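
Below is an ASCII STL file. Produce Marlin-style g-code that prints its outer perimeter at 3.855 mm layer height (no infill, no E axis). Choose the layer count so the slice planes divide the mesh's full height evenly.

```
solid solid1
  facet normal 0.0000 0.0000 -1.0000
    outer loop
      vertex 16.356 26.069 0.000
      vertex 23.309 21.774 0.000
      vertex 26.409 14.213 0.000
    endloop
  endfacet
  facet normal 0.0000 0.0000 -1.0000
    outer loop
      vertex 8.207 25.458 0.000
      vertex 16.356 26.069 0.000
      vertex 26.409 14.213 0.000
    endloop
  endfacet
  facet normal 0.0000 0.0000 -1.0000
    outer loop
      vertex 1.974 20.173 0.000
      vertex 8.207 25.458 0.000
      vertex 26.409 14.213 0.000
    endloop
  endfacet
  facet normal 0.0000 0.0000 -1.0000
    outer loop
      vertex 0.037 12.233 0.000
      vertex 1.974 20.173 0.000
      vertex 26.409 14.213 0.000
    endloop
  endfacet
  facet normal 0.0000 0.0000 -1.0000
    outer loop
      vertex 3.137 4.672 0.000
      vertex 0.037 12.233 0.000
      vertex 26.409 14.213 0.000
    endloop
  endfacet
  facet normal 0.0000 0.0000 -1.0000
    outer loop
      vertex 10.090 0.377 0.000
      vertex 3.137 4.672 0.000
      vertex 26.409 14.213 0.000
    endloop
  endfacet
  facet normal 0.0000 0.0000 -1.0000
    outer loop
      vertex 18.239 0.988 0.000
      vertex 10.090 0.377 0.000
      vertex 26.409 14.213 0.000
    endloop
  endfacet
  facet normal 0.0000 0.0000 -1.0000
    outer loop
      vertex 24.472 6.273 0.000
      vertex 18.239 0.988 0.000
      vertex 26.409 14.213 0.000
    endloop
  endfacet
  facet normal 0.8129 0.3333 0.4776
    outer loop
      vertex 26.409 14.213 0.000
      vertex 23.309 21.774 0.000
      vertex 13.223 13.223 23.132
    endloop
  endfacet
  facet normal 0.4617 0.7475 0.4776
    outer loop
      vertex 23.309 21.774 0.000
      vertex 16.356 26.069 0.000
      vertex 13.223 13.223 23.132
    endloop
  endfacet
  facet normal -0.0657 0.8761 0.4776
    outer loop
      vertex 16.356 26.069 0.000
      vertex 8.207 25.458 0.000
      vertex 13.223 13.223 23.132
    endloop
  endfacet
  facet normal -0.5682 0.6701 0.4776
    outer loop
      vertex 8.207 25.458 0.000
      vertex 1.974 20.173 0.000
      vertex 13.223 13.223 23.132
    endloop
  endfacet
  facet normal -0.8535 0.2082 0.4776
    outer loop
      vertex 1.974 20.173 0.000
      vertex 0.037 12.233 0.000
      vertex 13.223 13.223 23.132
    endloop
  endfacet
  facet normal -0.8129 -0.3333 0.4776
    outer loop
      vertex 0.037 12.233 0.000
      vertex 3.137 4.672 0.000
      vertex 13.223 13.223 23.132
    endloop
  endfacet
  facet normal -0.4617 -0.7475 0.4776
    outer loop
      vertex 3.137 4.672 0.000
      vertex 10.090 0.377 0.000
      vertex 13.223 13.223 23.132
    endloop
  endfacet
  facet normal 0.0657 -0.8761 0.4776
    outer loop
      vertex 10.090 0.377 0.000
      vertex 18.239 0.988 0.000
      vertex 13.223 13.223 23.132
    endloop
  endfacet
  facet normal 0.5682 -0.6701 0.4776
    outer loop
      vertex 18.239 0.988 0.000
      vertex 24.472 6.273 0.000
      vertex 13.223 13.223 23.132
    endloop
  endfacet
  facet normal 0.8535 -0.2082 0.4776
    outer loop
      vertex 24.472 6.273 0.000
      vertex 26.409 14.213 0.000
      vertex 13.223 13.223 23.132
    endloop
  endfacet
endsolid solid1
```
; perimeter-only toolpath
G21 ; units = mm
G90 ; absolute positioning
G28 ; home
; layer 1
G0 Z3.855
G0 X24.211 Y14.048
G1 X21.628 Y20.349
G1 X15.834 Y23.928
G1 X9.043 Y23.419
G1 X3.849 Y19.015
G1 X2.235 Y12.398
G1 X4.818 Y6.097
G1 X10.612 Y2.518
G1 X17.403 Y3.027
G1 X22.597 Y7.431
G1 X24.211 Y14.048
; layer 2
G0 Z7.711
G0 X22.014 Y13.883
G1 X19.947 Y18.924
G1 X15.312 Y21.787
G1 X9.879 Y21.380
G1 X5.724 Y17.856
G1 X4.432 Y12.563
G1 X6.499 Y7.522
G1 X11.134 Y4.659
G1 X16.567 Y5.066
G1 X20.722 Y8.590
G1 X22.014 Y13.883
; layer 3
G0 Z11.566
G0 X19.816 Y13.718
G1 X18.266 Y17.498
G1 X14.790 Y19.646
G1 X10.715 Y19.340
G1 X7.599 Y16.698
G1 X6.630 Y12.728
G1 X8.180 Y8.947
G1 X11.657 Y6.800
G1 X15.731 Y7.106
G1 X18.848 Y9.748
G1 X19.816 Y13.718
; layer 4
G0 Z15.421
G0 X17.618 Y13.553
G1 X16.585 Y16.073
G1 X14.267 Y17.505
G1 X11.551 Y17.301
G1 X9.473 Y15.540
G1 X8.828 Y12.893
G1 X9.861 Y10.373
G1 X12.179 Y8.941
G1 X14.895 Y9.145
G1 X16.973 Y10.906
G1 X17.618 Y13.553
; layer 5
G0 Z19.277
G0 X15.421 Y13.388
G1 X14.904 Y14.648
G1 X13.745 Y15.364
G1 X12.387 Y15.262
G1 X11.348 Y14.381
G1 X11.025 Y13.058
G1 X11.542 Y11.798
G1 X12.701 Y11.082
G1 X14.059 Y11.184
G1 X15.098 Y12.065
G1 X15.421 Y13.388
M2 ; end

The solid is a regular 10-sided pyramid, base circumscribed radius ≈ 13.2 mm, apex at z ≈ 23.1 mm. Slicing at Δz = 3.855 mm — 6 equal slices spanning the solid's height, so layer i sits at z = i·h/6 — gives 5 non-empty perimeters. Each is a 10-segment closed polygon; G0 lifts to the layer z and rapids to the start vertex, then G1 traces the edges. The cross-section shrinks linearly with z (the slice at the apex is degenerate and omitted).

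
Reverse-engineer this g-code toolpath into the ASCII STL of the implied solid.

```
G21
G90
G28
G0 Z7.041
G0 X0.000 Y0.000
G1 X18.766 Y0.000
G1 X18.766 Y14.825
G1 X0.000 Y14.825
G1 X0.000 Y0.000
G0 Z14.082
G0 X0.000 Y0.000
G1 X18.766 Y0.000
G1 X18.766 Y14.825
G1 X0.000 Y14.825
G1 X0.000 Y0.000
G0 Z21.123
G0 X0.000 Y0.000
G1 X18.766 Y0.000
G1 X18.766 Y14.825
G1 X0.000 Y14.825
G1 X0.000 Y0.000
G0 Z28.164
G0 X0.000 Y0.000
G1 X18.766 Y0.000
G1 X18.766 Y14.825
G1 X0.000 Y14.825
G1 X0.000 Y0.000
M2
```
solid part
  facet normal 0.0000 0.0000 -1.0000
    outer loop
      vertex 18.766 14.825 0.000
      vertex 18.766 0.000 0.000
      vertex 0.000 0.000 0.000
    endloop
  endfacet
  facet normal 0.0000 0.0000 -1.0000
    outer loop
      vertex 0.000 14.825 0.000
      vertex 18.766 14.825 0.000
      vertex 0.000 0.000 0.000
    endloop
  endfacet
  facet normal 0.0000 0.0000 1.0000
    outer loop
      vertex 0.000 0.000 28.164
      vertex 18.766 0.000 28.164
      vertex 18.766 14.825 28.164
    endloop
  endfacet
  facet normal 0.0000 0.0000 1.0000
    outer loop
      vertex 0.000 0.000 28.164
      vertex 18.766 14.825 28.164
      vertex 0.000 14.825 28.164
    endloop
  endfacet
  facet normal 0.0000 -1.0000 0.0000
    outer loop
      vertex 0.000 0.000 0.000
      vertex 18.766 0.000 0.000
      vertex 18.766 0.000 28.164
    endloop
  endfacet
  facet normal 0.0000 -1.0000 0.0000
    outer loop
      vertex 0.000 0.000 0.000
      vertex 18.766 0.000 28.164
      vertex 0.000 0.000 28.164
    endloop
  endfacet
  facet normal 0.0000 1.0000 0.0000
    outer loop
      vertex 18.766 14.825 28.164
      vertex 18.766 14.825 0.000
      vertex 0.000 14.825 0.000
    endloop
  endfacet
  facet normal 0.0000 1.0000 0.0000
    outer loop
      vertex 0.000 14.825 28.164
      vertex 18.766 14.825 28.164
      vertex 0.000 14.825 0.000
    endloop
  endfacet
  facet normal -1.0000 0.0000 0.0000
    outer loop
      vertex 0.000 14.825 28.164
      vertex 0.000 14.825 0.000
      vertex 0.000 0.000 0.000
    endloop
  endfacet
  facet normal -1.0000 0.0000 0.0000
    outer loop
      vertex 0.000 0.000 28.164
      vertex 0.000 14.825 28.164
      vertex 0.000 0.000 0.000
    endloop
  endfacet
  facet normal 1.0000 0.0000 0.0000
    outer loop
      vertex 18.766 0.000 0.000
      vertex 18.766 14.825 0.000
      vertex 18.766 14.825 28.164
    endloop
  endfacet
  facet normal 1.0000 0.0000 0.0000
    outer loop
      vertex 18.766 0.000 0.000
      vertex 18.766 14.825 28.164
      vertex 18.766 0.000 28.164
    endloop
  endfacet
endsolid part

The G0 Z moves step by Δz≈7.041 mm. Every layer's G1 loop is the same polygon, so the solid is a straight extrusion of it from z=0 to z≈28.2. Closing with flat bottom and top caps and triangulating gives 12 facets — a rectangular box, roughly 18.8 × 14.8 mm footprint and 28.2 mm tall.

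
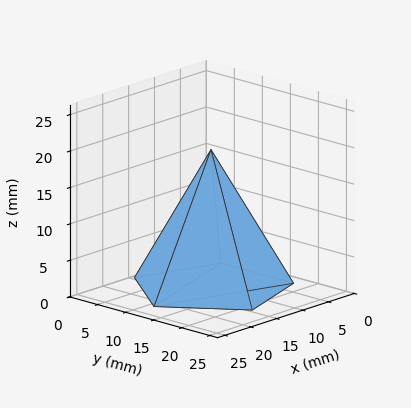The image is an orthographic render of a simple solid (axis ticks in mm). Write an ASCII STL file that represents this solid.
Reading the render: the shape is a regular 5-sided pyramid, base circumscribed radius ≈ 11 mm, apex at z ≈ 19 mm (dimensions read to the nearest mm from the axis ticks). For the STL, each face is triangulated and given an outward normal.

solid part
  facet normal 0.0000 0.0000 -1.0000
    outer loop
      vertex 2.1 17.5 0.0
      vertex 14.4 21.5 0.0
      vertex 22.0 11.0 0.0
    endloop
  endfacet
  facet normal 0.0000 0.0000 -1.0000
    outer loop
      vertex 2.1 4.5 0.0
      vertex 2.1 17.5 0.0
      vertex 22.0 11.0 0.0
    endloop
  endfacet
  facet normal 0.0000 0.0000 -1.0000
    outer loop
      vertex 14.4 0.5 0.0
      vertex 2.1 4.5 0.0
      vertex 22.0 11.0 0.0
    endloop
  endfacet
  facet normal 0.7334 0.5309 0.4246
    outer loop
      vertex 22.0 11.0 0.0
      vertex 14.4 21.5 0.0
      vertex 11.0 11.0 19.0
    endloop
  endfacet
  facet normal -0.2799 0.8606 0.4255
    outer loop
      vertex 14.4 21.5 0.0
      vertex 2.1 17.5 0.0
      vertex 11.0 11.0 19.0
    endloop
  endfacet
  facet normal -0.9056 0.0000 0.4242
    outer loop
      vertex 2.1 17.5 0.0
      vertex 2.1 4.5 0.0
      vertex 11.0 11.0 19.0
    endloop
  endfacet
  facet normal -0.2799 -0.8606 0.4255
    outer loop
      vertex 2.1 4.5 0.0
      vertex 14.4 0.5 0.0
      vertex 11.0 11.0 19.0
    endloop
  endfacet
  facet normal 0.7334 -0.5309 0.4246
    outer loop
      vertex 14.4 0.5 0.0
      vertex 22.0 11.0 0.0
      vertex 11.0 11.0 19.0
    endloop
  endfacet
endsolid part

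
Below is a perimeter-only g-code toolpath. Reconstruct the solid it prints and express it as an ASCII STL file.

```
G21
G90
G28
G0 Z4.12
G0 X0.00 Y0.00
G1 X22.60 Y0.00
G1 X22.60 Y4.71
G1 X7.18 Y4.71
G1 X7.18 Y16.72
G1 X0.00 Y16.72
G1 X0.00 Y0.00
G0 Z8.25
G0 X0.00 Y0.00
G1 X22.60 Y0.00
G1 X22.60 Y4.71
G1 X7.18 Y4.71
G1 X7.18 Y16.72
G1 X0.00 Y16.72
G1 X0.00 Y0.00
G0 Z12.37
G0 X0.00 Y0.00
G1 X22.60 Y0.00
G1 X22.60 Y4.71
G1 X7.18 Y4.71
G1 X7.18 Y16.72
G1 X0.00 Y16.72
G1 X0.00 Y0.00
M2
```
solid part
  facet normal 0.0000 0.0000 -1.0000
    outer loop
      vertex 22.60 4.71 0.00
      vertex 22.60 0.00 0.00
      vertex 0.00 0.00 0.00
    endloop
  endfacet
  facet normal 0.0000 0.0000 -1.0000
    outer loop
      vertex 7.18 4.71 0.00
      vertex 22.60 4.71 0.00
      vertex 0.00 0.00 0.00
    endloop
  endfacet
  facet normal 0.0000 0.0000 -1.0000
    outer loop
      vertex 7.18 16.72 0.00
      vertex 7.18 4.71 0.00
      vertex 0.00 0.00 0.00
    endloop
  endfacet
  facet normal 0.0000 0.0000 -1.0000
    outer loop
      vertex 0.00 16.72 0.00
      vertex 7.18 16.72 0.00
      vertex 0.00 0.00 0.00
    endloop
  endfacet
  facet normal 0.0000 0.0000 1.0000
    outer loop
      vertex 0.00 0.00 12.37
      vertex 22.60 0.00 12.37
      vertex 22.60 4.71 12.37
    endloop
  endfacet
  facet normal 0.0000 0.0000 1.0000
    outer loop
      vertex 0.00 0.00 12.37
      vertex 22.60 4.71 12.37
      vertex 7.18 4.71 12.37
    endloop
  endfacet
  facet normal 0.0000 0.0000 1.0000
    outer loop
      vertex 0.00 0.00 12.37
      vertex 7.18 4.71 12.37
      vertex 7.18 16.72 12.37
    endloop
  endfacet
  facet normal 0.0000 0.0000 1.0000
    outer loop
      vertex 0.00 0.00 12.37
      vertex 7.18 16.72 12.37
      vertex 0.00 16.72 12.37
    endloop
  endfacet
  facet normal 0.0000 -1.0000 0.0000
    outer loop
      vertex 0.00 0.00 0.00
      vertex 22.60 0.00 0.00
      vertex 22.60 0.00 12.37
    endloop
  endfacet
  facet normal 0.0000 -1.0000 0.0000
    outer loop
      vertex 0.00 0.00 0.00
      vertex 22.60 0.00 12.37
      vertex 0.00 0.00 12.37
    endloop
  endfacet
  facet normal 1.0000 0.0000 0.0000
    outer loop
      vertex 22.60 0.00 0.00
      vertex 22.60 4.71 0.00
      vertex 22.60 4.71 12.37
    endloop
  endfacet
  facet normal 1.0000 0.0000 0.0000
    outer loop
      vertex 22.60 0.00 0.00
      vertex 22.60 4.71 12.37
      vertex 22.60 0.00 12.37
    endloop
  endfacet
  facet normal 0.0000 1.0000 0.0000
    outer loop
      vertex 22.60 4.71 0.00
      vertex 7.18 4.71 0.00
      vertex 7.18 4.71 12.37
    endloop
  endfacet
  facet normal 0.0000 1.0000 0.0000
    outer loop
      vertex 22.60 4.71 0.00
      vertex 7.18 4.71 12.37
      vertex 22.60 4.71 12.37
    endloop
  endfacet
  facet normal 1.0000 0.0000 0.0000
    outer loop
      vertex 7.18 4.71 0.00
      vertex 7.18 16.72 0.00
      vertex 7.18 16.72 12.37
    endloop
  endfacet
  facet normal 1.0000 0.0000 0.0000
    outer loop
      vertex 7.18 4.71 0.00
      vertex 7.18 16.72 12.37
      vertex 7.18 4.71 12.37
    endloop
  endfacet
  facet normal 0.0000 1.0000 0.0000
    outer loop
      vertex 7.18 16.72 0.00
      vertex 0.00 16.72 0.00
      vertex 0.00 16.72 12.37
    endloop
  endfacet
  facet normal 0.0000 1.0000 0.0000
    outer loop
      vertex 7.18 16.72 0.00
      vertex 0.00 16.72 12.37
      vertex 7.18 16.72 12.37
    endloop
  endfacet
  facet normal -1.0000 0.0000 0.0000
    outer loop
      vertex 0.00 16.72 0.00
      vertex 0.00 0.00 0.00
      vertex 0.00 0.00 12.37
    endloop
  endfacet
  facet normal -1.0000 0.0000 0.0000
    outer loop
      vertex 0.00 16.72 0.00
      vertex 0.00 0.00 12.37
      vertex 0.00 16.72 12.37
    endloop
  endfacet
endsolid part

The G0 Z moves step by Δz≈4.12 mm. Every layer's G1 loop is the same polygon, so the solid is a straight extrusion of it from z=0 to z≈12.4. Closing with flat bottom and top caps and triangulating gives 20 facets — an L-shaped prism: outer 22.6 × 16.7 mm, arm thicknesses ≈ 4.71 mm (horizontal) and 7.18 mm (vertical), extruded 12.4 mm in z.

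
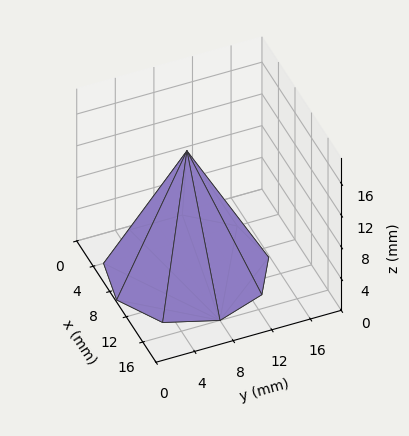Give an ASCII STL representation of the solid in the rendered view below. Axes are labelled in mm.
Reading the render: the shape is a regular 9-sided pyramid, base circumscribed radius ≈ 8 mm, apex at z ≈ 15 mm (dimensions read to the nearest mm from the axis ticks). For the STL, each face is triangulated and given an outward normal.

solid part
  facet normal 0.0000 0.0000 -1.0000
    outer loop
      vertex 9.389 15.878 0.000
      vertex 14.128 13.142 0.000
      vertex 16.000 8.000 0.000
    endloop
  endfacet
  facet normal 0.0000 0.0000 -1.0000
    outer loop
      vertex 4.000 14.928 0.000
      vertex 9.389 15.878 0.000
      vertex 16.000 8.000 0.000
    endloop
  endfacet
  facet normal 0.0000 0.0000 -1.0000
    outer loop
      vertex 0.482 10.736 0.000
      vertex 4.000 14.928 0.000
      vertex 16.000 8.000 0.000
    endloop
  endfacet
  facet normal 0.0000 0.0000 -1.0000
    outer loop
      vertex 0.482 5.264 0.000
      vertex 0.482 10.736 0.000
      vertex 16.000 8.000 0.000
    endloop
  endfacet
  facet normal 0.0000 0.0000 -1.0000
    outer loop
      vertex 4.000 1.072 0.000
      vertex 0.482 5.264 0.000
      vertex 16.000 8.000 0.000
    endloop
  endfacet
  facet normal 0.0000 0.0000 -1.0000
    outer loop
      vertex 9.389 0.122 0.000
      vertex 4.000 1.072 0.000
      vertex 16.000 8.000 0.000
    endloop
  endfacet
  facet normal 0.0000 0.0000 -1.0000
    outer loop
      vertex 14.128 2.858 0.000
      vertex 9.389 0.122 0.000
      vertex 16.000 8.000 0.000
    endloop
  endfacet
  facet normal 0.8401 0.3058 0.4480
    outer loop
      vertex 16.000 8.000 0.000
      vertex 14.128 13.142 0.000
      vertex 8.000 8.000 15.000
    endloop
  endfacet
  facet normal 0.4470 0.7742 0.4480
    outer loop
      vertex 14.128 13.142 0.000
      vertex 9.389 15.878 0.000
      vertex 8.000 8.000 15.000
    endloop
  endfacet
  facet normal -0.1552 0.8804 0.4480
    outer loop
      vertex 9.389 15.878 0.000
      vertex 4.000 14.928 0.000
      vertex 8.000 8.000 15.000
    endloop
  endfacet
  facet normal -0.6848 0.5747 0.4481
    outer loop
      vertex 4.000 14.928 0.000
      vertex 0.482 10.736 0.000
      vertex 8.000 8.000 15.000
    endloop
  endfacet
  facet normal -0.8940 0.0000 0.4481
    outer loop
      vertex 0.482 10.736 0.000
      vertex 0.482 5.264 0.000
      vertex 8.000 8.000 15.000
    endloop
  endfacet
  facet normal -0.6848 -0.5747 0.4481
    outer loop
      vertex 0.482 5.264 0.000
      vertex 4.000 1.072 0.000
      vertex 8.000 8.000 15.000
    endloop
  endfacet
  facet normal -0.1552 -0.8804 0.4480
    outer loop
      vertex 4.000 1.072 0.000
      vertex 9.389 0.122 0.000
      vertex 8.000 8.000 15.000
    endloop
  endfacet
  facet normal 0.4470 -0.7742 0.4480
    outer loop
      vertex 9.389 0.122 0.000
      vertex 14.128 2.858 0.000
      vertex 8.000 8.000 15.000
    endloop
  endfacet
  facet normal 0.8401 -0.3058 0.4480
    outer loop
      vertex 14.128 2.858 0.000
      vertex 16.000 8.000 0.000
      vertex 8.000 8.000 15.000
    endloop
  endfacet
endsolid part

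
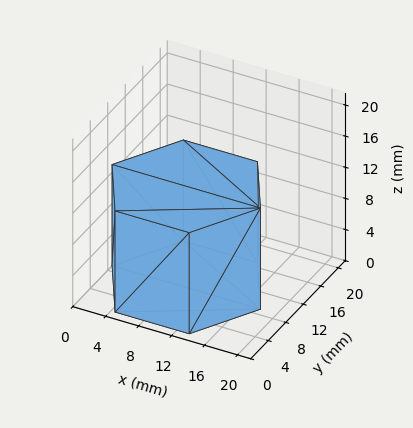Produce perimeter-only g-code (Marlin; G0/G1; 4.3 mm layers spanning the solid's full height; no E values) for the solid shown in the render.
Reading the render: the shape is a regular 6-sided prism (a cylinder approximated with 6 flat sides), circumscribed radius ≈ 9 mm, height ≈ 13 mm (dimensions read to the nearest mm from the axis ticks). For the g-code, the solid's height is divided into equal slices at the stated Δz and each level perimeter traced with G1 moves after a G0 lift.

; perimeter-only toolpath
G21 ; units = mm
G90 ; absolute positioning
G28 ; home
; layer 1
G0 Z4.3
G0 X18.0 Y9.0
G1 X13.5 Y16.8
G1 X4.5 Y16.8
G1 X0.0 Y9.0
G1 X4.5 Y1.2
G1 X13.5 Y1.2
G1 X18.0 Y9.0
; layer 2
G0 Z8.7
G0 X18.0 Y9.0
G1 X13.5 Y16.8
G1 X4.5 Y16.8
G1 X0.0 Y9.0
G1 X4.5 Y1.2
G1 X13.5 Y1.2
G1 X18.0 Y9.0
; layer 3
G0 Z13.0
G0 X18.0 Y9.0
G1 X13.5 Y16.8
G1 X4.5 Y16.8
G1 X0.0 Y9.0
G1 X4.5 Y1.2
G1 X13.5 Y1.2
G1 X18.0 Y9.0
M2 ; end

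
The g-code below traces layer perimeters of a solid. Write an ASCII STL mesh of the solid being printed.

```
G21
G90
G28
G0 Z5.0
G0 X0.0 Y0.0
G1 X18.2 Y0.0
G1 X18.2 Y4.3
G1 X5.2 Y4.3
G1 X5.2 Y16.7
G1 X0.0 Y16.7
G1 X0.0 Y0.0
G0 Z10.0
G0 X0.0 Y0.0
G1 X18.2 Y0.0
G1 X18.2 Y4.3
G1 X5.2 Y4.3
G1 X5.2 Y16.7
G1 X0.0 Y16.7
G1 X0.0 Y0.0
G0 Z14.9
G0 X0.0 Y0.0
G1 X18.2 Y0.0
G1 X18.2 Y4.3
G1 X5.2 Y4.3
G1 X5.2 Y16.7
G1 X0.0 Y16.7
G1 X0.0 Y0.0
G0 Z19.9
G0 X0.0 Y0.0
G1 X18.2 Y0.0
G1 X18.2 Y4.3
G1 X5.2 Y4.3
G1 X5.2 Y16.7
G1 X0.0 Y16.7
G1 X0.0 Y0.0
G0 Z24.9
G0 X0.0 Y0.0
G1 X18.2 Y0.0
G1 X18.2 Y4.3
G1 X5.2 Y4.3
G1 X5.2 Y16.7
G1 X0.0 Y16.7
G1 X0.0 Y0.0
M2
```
solid part
  facet normal 0.0000 0.0000 -1.0000
    outer loop
      vertex 18.2 4.3 0.0
      vertex 18.2 0.0 0.0
      vertex 0.0 0.0 0.0
    endloop
  endfacet
  facet normal 0.0000 0.0000 -1.0000
    outer loop
      vertex 5.2 4.3 0.0
      vertex 18.2 4.3 0.0
      vertex 0.0 0.0 0.0
    endloop
  endfacet
  facet normal 0.0000 0.0000 -1.0000
    outer loop
      vertex 5.2 16.7 0.0
      vertex 5.2 4.3 0.0
      vertex 0.0 0.0 0.0
    endloop
  endfacet
  facet normal 0.0000 0.0000 -1.0000
    outer loop
      vertex 0.0 16.7 0.0
      vertex 5.2 16.7 0.0
      vertex 0.0 0.0 0.0
    endloop
  endfacet
  facet normal 0.0000 0.0000 1.0000
    outer loop
      vertex 0.0 0.0 24.9
      vertex 18.2 0.0 24.9
      vertex 18.2 4.3 24.9
    endloop
  endfacet
  facet normal 0.0000 0.0000 1.0000
    outer loop
      vertex 0.0 0.0 24.9
      vertex 18.2 4.3 24.9
      vertex 5.2 4.3 24.9
    endloop
  endfacet
  facet normal 0.0000 0.0000 1.0000
    outer loop
      vertex 0.0 0.0 24.9
      vertex 5.2 4.3 24.9
      vertex 5.2 16.7 24.9
    endloop
  endfacet
  facet normal 0.0000 0.0000 1.0000
    outer loop
      vertex 0.0 0.0 24.9
      vertex 5.2 16.7 24.9
      vertex 0.0 16.7 24.9
    endloop
  endfacet
  facet normal 0.0000 -1.0000 0.0000
    outer loop
      vertex 0.0 0.0 0.0
      vertex 18.2 0.0 0.0
      vertex 18.2 0.0 24.9
    endloop
  endfacet
  facet normal 0.0000 -1.0000 0.0000
    outer loop
      vertex 0.0 0.0 0.0
      vertex 18.2 0.0 24.9
      vertex 0.0 0.0 24.9
    endloop
  endfacet
  facet normal 1.0000 0.0000 0.0000
    outer loop
      vertex 18.2 0.0 0.0
      vertex 18.2 4.3 0.0
      vertex 18.2 4.3 24.9
    endloop
  endfacet
  facet normal 1.0000 0.0000 0.0000
    outer loop
      vertex 18.2 0.0 0.0
      vertex 18.2 4.3 24.9
      vertex 18.2 0.0 24.9
    endloop
  endfacet
  facet normal 0.0000 1.0000 0.0000
    outer loop
      vertex 18.2 4.3 0.0
      vertex 5.2 4.3 0.0
      vertex 5.2 4.3 24.9
    endloop
  endfacet
  facet normal 0.0000 1.0000 0.0000
    outer loop
      vertex 18.2 4.3 0.0
      vertex 5.2 4.3 24.9
      vertex 18.2 4.3 24.9
    endloop
  endfacet
  facet normal 1.0000 0.0000 0.0000
    outer loop
      vertex 5.2 4.3 0.0
      vertex 5.2 16.7 0.0
      vertex 5.2 16.7 24.9
    endloop
  endfacet
  facet normal 1.0000 0.0000 0.0000
    outer loop
      vertex 5.2 4.3 0.0
      vertex 5.2 16.7 24.9
      vertex 5.2 4.3 24.9
    endloop
  endfacet
  facet normal 0.0000 1.0000 0.0000
    outer loop
      vertex 5.2 16.7 0.0
      vertex 0.0 16.7 0.0
      vertex 0.0 16.7 24.9
    endloop
  endfacet
  facet normal 0.0000 1.0000 0.0000
    outer loop
      vertex 5.2 16.7 0.0
      vertex 0.0 16.7 24.9
      vertex 5.2 16.7 24.9
    endloop
  endfacet
  facet normal -1.0000 0.0000 0.0000
    outer loop
      vertex 0.0 16.7 0.0
      vertex 0.0 0.0 0.0
      vertex 0.0 0.0 24.9
    endloop
  endfacet
  facet normal -1.0000 0.0000 0.0000
    outer loop
      vertex 0.0 16.7 0.0
      vertex 0.0 0.0 24.9
      vertex 0.0 16.7 24.9
    endloop
  endfacet
endsolid part

The G0 Z moves step by Δz≈5.0 mm. Every layer's G1 loop is the same polygon, so the solid is a straight extrusion of it from z=0 to z≈24.9. Closing with flat bottom and top caps and triangulating gives 20 facets — an L-shaped prism: outer 18.2 × 16.7 mm, arm thicknesses ≈ 4.3 mm (horizontal) and 5.2 mm (vertical), extruded 24.9 mm in z.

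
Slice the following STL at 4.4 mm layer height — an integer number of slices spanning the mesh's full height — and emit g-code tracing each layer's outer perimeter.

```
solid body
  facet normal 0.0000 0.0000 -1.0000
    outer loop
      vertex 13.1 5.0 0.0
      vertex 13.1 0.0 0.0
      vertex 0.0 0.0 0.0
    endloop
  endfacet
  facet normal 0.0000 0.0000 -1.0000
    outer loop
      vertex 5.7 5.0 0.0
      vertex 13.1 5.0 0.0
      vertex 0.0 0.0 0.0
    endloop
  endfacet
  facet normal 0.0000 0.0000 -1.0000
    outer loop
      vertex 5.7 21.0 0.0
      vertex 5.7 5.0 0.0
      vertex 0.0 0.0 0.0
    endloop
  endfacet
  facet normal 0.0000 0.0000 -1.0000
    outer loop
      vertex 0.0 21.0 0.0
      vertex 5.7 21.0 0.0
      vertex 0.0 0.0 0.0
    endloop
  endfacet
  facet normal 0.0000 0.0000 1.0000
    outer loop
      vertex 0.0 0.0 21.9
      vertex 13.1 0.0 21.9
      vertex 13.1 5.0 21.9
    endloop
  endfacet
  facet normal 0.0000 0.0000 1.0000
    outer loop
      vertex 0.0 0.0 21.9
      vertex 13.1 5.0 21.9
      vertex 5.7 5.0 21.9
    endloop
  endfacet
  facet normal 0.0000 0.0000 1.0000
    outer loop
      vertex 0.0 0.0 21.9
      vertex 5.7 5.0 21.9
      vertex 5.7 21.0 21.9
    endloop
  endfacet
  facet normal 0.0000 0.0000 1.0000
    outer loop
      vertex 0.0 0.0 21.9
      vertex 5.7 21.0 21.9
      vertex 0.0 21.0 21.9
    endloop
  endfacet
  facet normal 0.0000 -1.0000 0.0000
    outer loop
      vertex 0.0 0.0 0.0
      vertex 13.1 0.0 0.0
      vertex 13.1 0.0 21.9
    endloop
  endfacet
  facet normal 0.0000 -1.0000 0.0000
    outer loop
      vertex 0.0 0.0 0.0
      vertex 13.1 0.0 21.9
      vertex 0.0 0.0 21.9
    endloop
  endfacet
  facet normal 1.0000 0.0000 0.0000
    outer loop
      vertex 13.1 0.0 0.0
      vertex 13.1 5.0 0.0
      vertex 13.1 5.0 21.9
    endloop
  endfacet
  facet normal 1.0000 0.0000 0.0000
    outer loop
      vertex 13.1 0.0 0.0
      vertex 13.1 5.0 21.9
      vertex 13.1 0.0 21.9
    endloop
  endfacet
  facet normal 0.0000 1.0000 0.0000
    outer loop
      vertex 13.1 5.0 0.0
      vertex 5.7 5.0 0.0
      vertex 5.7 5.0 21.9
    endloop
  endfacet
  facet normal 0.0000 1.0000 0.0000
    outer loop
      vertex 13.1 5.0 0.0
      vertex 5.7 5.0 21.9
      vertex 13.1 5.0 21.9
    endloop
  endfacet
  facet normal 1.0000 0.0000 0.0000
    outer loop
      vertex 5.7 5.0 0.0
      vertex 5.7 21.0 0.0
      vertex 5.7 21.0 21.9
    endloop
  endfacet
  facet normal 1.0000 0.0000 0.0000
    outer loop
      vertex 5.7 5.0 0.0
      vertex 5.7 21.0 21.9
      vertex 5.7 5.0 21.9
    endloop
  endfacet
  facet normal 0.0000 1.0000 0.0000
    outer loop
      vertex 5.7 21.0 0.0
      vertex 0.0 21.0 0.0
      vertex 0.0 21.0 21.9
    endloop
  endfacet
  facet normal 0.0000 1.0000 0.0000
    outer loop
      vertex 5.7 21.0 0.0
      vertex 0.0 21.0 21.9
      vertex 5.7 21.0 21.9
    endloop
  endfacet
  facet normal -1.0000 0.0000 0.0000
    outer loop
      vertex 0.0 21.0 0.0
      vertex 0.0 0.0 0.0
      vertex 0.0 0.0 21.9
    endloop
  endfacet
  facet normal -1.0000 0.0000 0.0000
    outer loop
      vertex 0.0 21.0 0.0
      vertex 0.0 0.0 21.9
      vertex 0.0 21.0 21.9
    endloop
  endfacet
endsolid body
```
; perimeter-only toolpath
G21 ; units = mm
G90 ; absolute positioning
G28 ; home
; layer 1
G0 Z4.4
G0 X0.0 Y0.0
G1 X13.1 Y0.0
G1 X13.1 Y5.0
G1 X5.7 Y5.0
G1 X5.7 Y21.0
G1 X0.0 Y21.0
G1 X0.0 Y0.0
; layer 2
G0 Z8.8
G0 X0.0 Y0.0
G1 X13.1 Y0.0
G1 X13.1 Y5.0
G1 X5.7 Y5.0
G1 X5.7 Y21.0
G1 X0.0 Y21.0
G1 X0.0 Y0.0
; layer 3
G0 Z13.1
G0 X0.0 Y0.0
G1 X13.1 Y0.0
G1 X13.1 Y5.0
G1 X5.7 Y5.0
G1 X5.7 Y21.0
G1 X0.0 Y21.0
G1 X0.0 Y0.0
; layer 4
G0 Z17.5
G0 X0.0 Y0.0
G1 X13.1 Y0.0
G1 X13.1 Y5.0
G1 X5.7 Y5.0
G1 X5.7 Y21.0
G1 X0.0 Y21.0
G1 X0.0 Y0.0
; layer 5
G0 Z21.9
G0 X0.0 Y0.0
G1 X13.1 Y0.0
G1 X13.1 Y5.0
G1 X5.7 Y5.0
G1 X5.7 Y21.0
G1 X0.0 Y21.0
G1 X0.0 Y0.0
M2 ; end

The solid is an L-shaped prism: outer 13.1 × 21 mm, arm thicknesses ≈ 5 mm (horizontal) and 5.7 mm (vertical), extruded 21.9 mm in z. Slicing at Δz = 4.4 mm — 5 equal slices spanning the solid's height, so layer i sits at z = i·h/5 — gives 5 non-empty perimeters. Each is a 6-segment closed polygon; G0 lifts to the layer z and rapids to the start vertex, then G1 traces the edges.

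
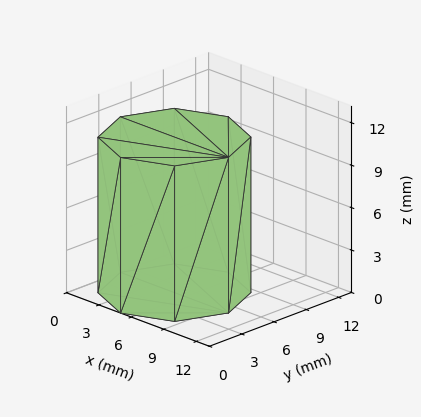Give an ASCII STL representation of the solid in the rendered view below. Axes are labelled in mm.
Reading the render: the shape is a regular 8-sided prism (a cylinder approximated with 8 flat sides), circumscribed radius ≈ 5 mm, height ≈ 11 mm (dimensions read to the nearest mm from the axis ticks). For the STL, each face is triangulated and given an outward normal.

solid part
  facet normal 0.0000 0.0000 -1.0000
    outer loop
      vertex 5.00 10.00 0.00
      vertex 8.54 8.54 0.00
      vertex 10.00 5.00 0.00
    endloop
  endfacet
  facet normal 0.0000 0.0000 -1.0000
    outer loop
      vertex 1.46 8.54 0.00
      vertex 5.00 10.00 0.00
      vertex 10.00 5.00 0.00
    endloop
  endfacet
  facet normal 0.0000 0.0000 -1.0000
    outer loop
      vertex 0.00 5.00 0.00
      vertex 1.46 8.54 0.00
      vertex 10.00 5.00 0.00
    endloop
  endfacet
  facet normal 0.0000 0.0000 -1.0000
    outer loop
      vertex 1.46 1.46 0.00
      vertex 0.00 5.00 0.00
      vertex 10.00 5.00 0.00
    endloop
  endfacet
  facet normal 0.0000 0.0000 -1.0000
    outer loop
      vertex 5.00 0.00 0.00
      vertex 1.46 1.46 0.00
      vertex 10.00 5.00 0.00
    endloop
  endfacet
  facet normal 0.0000 0.0000 -1.0000
    outer loop
      vertex 8.54 1.46 0.00
      vertex 5.00 0.00 0.00
      vertex 10.00 5.00 0.00
    endloop
  endfacet
  facet normal 0.0000 0.0000 1.0000
    outer loop
      vertex 10.00 5.00 11.00
      vertex 8.54 8.54 11.00
      vertex 5.00 10.00 11.00
    endloop
  endfacet
  facet normal 0.0000 0.0000 1.0000
    outer loop
      vertex 10.00 5.00 11.00
      vertex 5.00 10.00 11.00
      vertex 1.46 8.54 11.00
    endloop
  endfacet
  facet normal 0.0000 0.0000 1.0000
    outer loop
      vertex 10.00 5.00 11.00
      vertex 1.46 8.54 11.00
      vertex 0.00 5.00 11.00
    endloop
  endfacet
  facet normal 0.0000 0.0000 1.0000
    outer loop
      vertex 10.00 5.00 11.00
      vertex 0.00 5.00 11.00
      vertex 1.46 1.46 11.00
    endloop
  endfacet
  facet normal 0.0000 0.0000 1.0000
    outer loop
      vertex 10.00 5.00 11.00
      vertex 1.46 1.46 11.00
      vertex 5.00 0.00 11.00
    endloop
  endfacet
  facet normal 0.0000 0.0000 1.0000
    outer loop
      vertex 10.00 5.00 11.00
      vertex 5.00 0.00 11.00
      vertex 8.54 1.46 11.00
    endloop
  endfacet
  facet normal 0.9245 0.3813 0.0000
    outer loop
      vertex 10.00 5.00 0.00
      vertex 8.54 8.54 0.00
      vertex 8.54 8.54 11.00
    endloop
  endfacet
  facet normal 0.9245 0.3813 0.0000
    outer loop
      vertex 10.00 5.00 0.00
      vertex 8.54 8.54 11.00
      vertex 10.00 5.00 11.00
    endloop
  endfacet
  facet normal 0.3813 0.9245 0.0000
    outer loop
      vertex 8.54 8.54 0.00
      vertex 5.00 10.00 0.00
      vertex 5.00 10.00 11.00
    endloop
  endfacet
  facet normal 0.3813 0.9245 0.0000
    outer loop
      vertex 8.54 8.54 0.00
      vertex 5.00 10.00 11.00
      vertex 8.54 8.54 11.00
    endloop
  endfacet
  facet normal -0.3813 0.9245 0.0000
    outer loop
      vertex 5.00 10.00 0.00
      vertex 1.46 8.54 0.00
      vertex 1.46 8.54 11.00
    endloop
  endfacet
  facet normal -0.3813 0.9245 0.0000
    outer loop
      vertex 5.00 10.00 0.00
      vertex 1.46 8.54 11.00
      vertex 5.00 10.00 11.00
    endloop
  endfacet
  facet normal -0.9245 0.3813 0.0000
    outer loop
      vertex 1.46 8.54 0.00
      vertex 0.00 5.00 0.00
      vertex 0.00 5.00 11.00
    endloop
  endfacet
  facet normal -0.9245 0.3813 0.0000
    outer loop
      vertex 1.46 8.54 0.00
      vertex 0.00 5.00 11.00
      vertex 1.46 8.54 11.00
    endloop
  endfacet
  facet normal -0.9245 -0.3813 0.0000
    outer loop
      vertex 0.00 5.00 0.00
      vertex 1.46 1.46 0.00
      vertex 1.46 1.46 11.00
    endloop
  endfacet
  facet normal -0.9245 -0.3813 0.0000
    outer loop
      vertex 0.00 5.00 0.00
      vertex 1.46 1.46 11.00
      vertex 0.00 5.00 11.00
    endloop
  endfacet
  facet normal -0.3813 -0.9245 0.0000
    outer loop
      vertex 1.46 1.46 0.00
      vertex 5.00 0.00 0.00
      vertex 5.00 0.00 11.00
    endloop
  endfacet
  facet normal -0.3813 -0.9245 0.0000
    outer loop
      vertex 1.46 1.46 0.00
      vertex 5.00 0.00 11.00
      vertex 1.46 1.46 11.00
    endloop
  endfacet
  facet normal 0.3813 -0.9245 0.0000
    outer loop
      vertex 5.00 0.00 0.00
      vertex 8.54 1.46 0.00
      vertex 8.54 1.46 11.00
    endloop
  endfacet
  facet normal 0.3813 -0.9245 0.0000
    outer loop
      vertex 5.00 0.00 0.00
      vertex 8.54 1.46 11.00
      vertex 5.00 0.00 11.00
    endloop
  endfacet
  facet normal 0.9245 -0.3813 0.0000
    outer loop
      vertex 8.54 1.46 0.00
      vertex 10.00 5.00 0.00
      vertex 10.00 5.00 11.00
    endloop
  endfacet
  facet normal 0.9245 -0.3813 0.0000
    outer loop
      vertex 8.54 1.46 0.00
      vertex 10.00 5.00 11.00
      vertex 8.54 1.46 11.00
    endloop
  endfacet
endsolid part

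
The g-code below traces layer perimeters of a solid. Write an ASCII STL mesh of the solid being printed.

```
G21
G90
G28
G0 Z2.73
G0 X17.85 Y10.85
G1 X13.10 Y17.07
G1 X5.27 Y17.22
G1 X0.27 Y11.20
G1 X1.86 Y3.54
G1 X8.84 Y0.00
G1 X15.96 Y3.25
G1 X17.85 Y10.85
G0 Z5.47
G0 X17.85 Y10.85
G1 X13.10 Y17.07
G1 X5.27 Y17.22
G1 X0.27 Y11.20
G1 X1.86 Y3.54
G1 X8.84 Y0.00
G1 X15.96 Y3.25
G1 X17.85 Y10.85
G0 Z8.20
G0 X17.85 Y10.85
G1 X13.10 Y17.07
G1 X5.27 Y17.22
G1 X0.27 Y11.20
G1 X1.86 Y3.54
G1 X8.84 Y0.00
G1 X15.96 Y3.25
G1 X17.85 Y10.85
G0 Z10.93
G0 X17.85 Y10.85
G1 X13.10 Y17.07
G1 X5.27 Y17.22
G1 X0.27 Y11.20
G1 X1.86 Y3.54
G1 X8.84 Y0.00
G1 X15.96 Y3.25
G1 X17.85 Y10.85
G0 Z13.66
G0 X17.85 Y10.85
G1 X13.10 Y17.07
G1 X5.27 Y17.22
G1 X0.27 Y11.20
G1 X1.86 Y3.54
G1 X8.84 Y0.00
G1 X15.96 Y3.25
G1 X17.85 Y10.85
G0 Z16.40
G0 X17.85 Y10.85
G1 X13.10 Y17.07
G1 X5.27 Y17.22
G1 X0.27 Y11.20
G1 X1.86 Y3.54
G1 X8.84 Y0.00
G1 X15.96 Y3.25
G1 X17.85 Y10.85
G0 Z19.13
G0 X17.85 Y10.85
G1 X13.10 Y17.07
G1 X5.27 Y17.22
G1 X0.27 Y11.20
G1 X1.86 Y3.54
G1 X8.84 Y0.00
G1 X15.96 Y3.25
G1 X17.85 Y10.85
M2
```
solid part
  facet normal 0.0000 0.0000 -1.0000
    outer loop
      vertex 5.27 17.22 0.00
      vertex 13.10 17.07 0.00
      vertex 17.85 10.85 0.00
    endloop
  endfacet
  facet normal 0.0000 0.0000 -1.0000
    outer loop
      vertex 0.27 11.20 0.00
      vertex 5.27 17.22 0.00
      vertex 17.85 10.85 0.00
    endloop
  endfacet
  facet normal 0.0000 0.0000 -1.0000
    outer loop
      vertex 1.86 3.54 0.00
      vertex 0.27 11.20 0.00
      vertex 17.85 10.85 0.00
    endloop
  endfacet
  facet normal 0.0000 0.0000 -1.0000
    outer loop
      vertex 8.84 0.00 0.00
      vertex 1.86 3.54 0.00
      vertex 17.85 10.85 0.00
    endloop
  endfacet
  facet normal 0.0000 0.0000 -1.0000
    outer loop
      vertex 15.96 3.25 0.00
      vertex 8.84 0.00 0.00
      vertex 17.85 10.85 0.00
    endloop
  endfacet
  facet normal 0.0000 0.0000 1.0000
    outer loop
      vertex 17.85 10.85 19.13
      vertex 13.10 17.07 19.13
      vertex 5.27 17.22 19.13
    endloop
  endfacet
  facet normal 0.0000 0.0000 1.0000
    outer loop
      vertex 17.85 10.85 19.13
      vertex 5.27 17.22 19.13
      vertex 0.27 11.20 19.13
    endloop
  endfacet
  facet normal 0.0000 0.0000 1.0000
    outer loop
      vertex 17.85 10.85 19.13
      vertex 0.27 11.20 19.13
      vertex 1.86 3.54 19.13
    endloop
  endfacet
  facet normal 0.0000 0.0000 1.0000
    outer loop
      vertex 17.85 10.85 19.13
      vertex 1.86 3.54 19.13
      vertex 8.84 0.00 19.13
    endloop
  endfacet
  facet normal 0.0000 0.0000 1.0000
    outer loop
      vertex 17.85 10.85 19.13
      vertex 8.84 0.00 19.13
      vertex 15.96 3.25 19.13
    endloop
  endfacet
  facet normal 0.7948 0.6069 0.0000
    outer loop
      vertex 17.85 10.85 0.00
      vertex 13.10 17.07 0.00
      vertex 13.10 17.07 19.13
    endloop
  endfacet
  facet normal 0.7948 0.6069 0.0000
    outer loop
      vertex 17.85 10.85 0.00
      vertex 13.10 17.07 19.13
      vertex 17.85 10.85 19.13
    endloop
  endfacet
  facet normal 0.0192 0.9998 0.0000
    outer loop
      vertex 13.10 17.07 0.00
      vertex 5.27 17.22 0.00
      vertex 5.27 17.22 19.13
    endloop
  endfacet
  facet normal 0.0192 0.9998 0.0000
    outer loop
      vertex 13.10 17.07 0.00
      vertex 5.27 17.22 19.13
      vertex 13.10 17.07 19.13
    endloop
  endfacet
  facet normal -0.7693 0.6389 0.0000
    outer loop
      vertex 5.27 17.22 0.00
      vertex 0.27 11.20 0.00
      vertex 0.27 11.20 19.13
    endloop
  endfacet
  facet normal -0.7693 0.6389 0.0000
    outer loop
      vertex 5.27 17.22 0.00
      vertex 0.27 11.20 19.13
      vertex 5.27 17.22 19.13
    endloop
  endfacet
  facet normal -0.9791 -0.2032 0.0000
    outer loop
      vertex 0.27 11.20 0.00
      vertex 1.86 3.54 0.00
      vertex 1.86 3.54 19.13
    endloop
  endfacet
  facet normal -0.9791 -0.2032 0.0000
    outer loop
      vertex 0.27 11.20 0.00
      vertex 1.86 3.54 19.13
      vertex 0.27 11.20 19.13
    endloop
  endfacet
  facet normal -0.4523 -0.8919 0.0000
    outer loop
      vertex 1.86 3.54 0.00
      vertex 8.84 0.00 0.00
      vertex 8.84 0.00 19.13
    endloop
  endfacet
  facet normal -0.4523 -0.8919 0.0000
    outer loop
      vertex 1.86 3.54 0.00
      vertex 8.84 0.00 19.13
      vertex 1.86 3.54 19.13
    endloop
  endfacet
  facet normal 0.4152 -0.9097 0.0000
    outer loop
      vertex 8.84 0.00 0.00
      vertex 15.96 3.25 0.00
      vertex 15.96 3.25 19.13
    endloop
  endfacet
  facet normal 0.4152 -0.9097 0.0000
    outer loop
      vertex 8.84 0.00 0.00
      vertex 15.96 3.25 19.13
      vertex 8.84 0.00 19.13
    endloop
  endfacet
  facet normal 0.9704 -0.2413 0.0000
    outer loop
      vertex 15.96 3.25 0.00
      vertex 17.85 10.85 0.00
      vertex 17.85 10.85 19.13
    endloop
  endfacet
  facet normal 0.9704 -0.2413 0.0000
    outer loop
      vertex 15.96 3.25 0.00
      vertex 17.85 10.85 19.13
      vertex 15.96 3.25 19.13
    endloop
  endfacet
endsolid part

The G0 Z moves step by Δz≈2.73 mm. Every layer's G1 loop is the same polygon, so the solid is a straight extrusion of it from z=0 to z≈19.1. Closing with flat bottom and top caps and triangulating gives 24 facets — a regular 7-sided prism (a cylinder approximated with 7 flat sides), circumscribed radius ≈ 9.02 mm, height ≈ 19.1 mm.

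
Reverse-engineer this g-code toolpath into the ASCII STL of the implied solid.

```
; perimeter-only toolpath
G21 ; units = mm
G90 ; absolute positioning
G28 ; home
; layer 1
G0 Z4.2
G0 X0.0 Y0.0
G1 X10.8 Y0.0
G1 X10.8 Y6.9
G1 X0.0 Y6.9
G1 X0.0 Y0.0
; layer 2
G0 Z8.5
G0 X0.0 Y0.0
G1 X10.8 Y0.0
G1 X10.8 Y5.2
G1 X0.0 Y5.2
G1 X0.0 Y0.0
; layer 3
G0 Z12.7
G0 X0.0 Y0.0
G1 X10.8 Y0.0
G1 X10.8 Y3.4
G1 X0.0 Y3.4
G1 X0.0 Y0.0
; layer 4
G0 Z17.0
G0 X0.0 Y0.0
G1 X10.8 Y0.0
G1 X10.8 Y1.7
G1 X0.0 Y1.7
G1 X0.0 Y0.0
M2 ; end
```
solid part
  facet normal 0.0000 0.0000 -1.0000
    outer loop
      vertex 10.8 8.6 0.0
      vertex 10.8 0.0 0.0
      vertex 0.0 0.0 0.0
    endloop
  endfacet
  facet normal 0.0000 0.0000 -1.0000
    outer loop
      vertex 0.0 8.6 0.0
      vertex 10.8 8.6 0.0
      vertex 0.0 0.0 0.0
    endloop
  endfacet
  facet normal 0.0000 -1.0000 0.0000
    outer loop
      vertex 0.0 0.0 0.0
      vertex 10.8 0.0 0.0
      vertex 10.8 0.0 21.2
    endloop
  endfacet
  facet normal 0.0000 -1.0000 0.0000
    outer loop
      vertex 0.0 0.0 0.0
      vertex 10.8 0.0 21.2
      vertex 0.0 0.0 21.2
    endloop
  endfacet
  facet normal 0.0000 0.9267 0.3759
    outer loop
      vertex 0.0 0.0 21.2
      vertex 10.8 0.0 21.2
      vertex 10.8 8.6 0.0
    endloop
  endfacet
  facet normal 0.0000 0.9267 0.3759
    outer loop
      vertex 0.0 0.0 21.2
      vertex 10.8 8.6 0.0
      vertex 0.0 8.6 0.0
    endloop
  endfacet
  facet normal -1.0000 0.0000 0.0000
    outer loop
      vertex 0.0 0.0 21.2
      vertex 0.0 8.6 0.0
      vertex 0.0 0.0 0.0
    endloop
  endfacet
  facet normal 1.0000 0.0000 0.0000
    outer loop
      vertex 10.8 0.0 0.0
      vertex 10.8 8.6 0.0
      vertex 10.8 0.0 21.2
    endloop
  endfacet
endsolid part

The G0 Z moves step by Δz≈4.2 mm. The G1 loops shrink linearly with z, so the solid tapers from its base footprint up to z≈21.2. Closing with a flat bottom cap and the tapered top and triangulating gives 8 facets — a wedge (ramp): 10.8 × 8.6 mm base, rising to 21.2 mm along the y=0 edge and sloping linearly to z=0 at y=8.6.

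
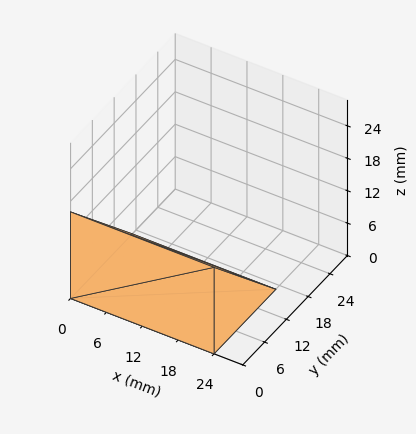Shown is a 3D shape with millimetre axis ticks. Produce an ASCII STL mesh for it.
Reading the render: the shape is a wedge (ramp): 24 × 17 mm base, rising to 16 mm along the y=0 edge and sloping linearly to z=0 at y=17 (dimensions read to the nearest mm from the axis ticks). For the STL, each face is triangulated and given an outward normal.

solid part
  facet normal 0.0000 0.0000 -1.0000
    outer loop
      vertex 24.0 17.0 0.0
      vertex 24.0 0.0 0.0
      vertex 0.0 0.0 0.0
    endloop
  endfacet
  facet normal 0.0000 0.0000 -1.0000
    outer loop
      vertex 0.0 17.0 0.0
      vertex 24.0 17.0 0.0
      vertex 0.0 0.0 0.0
    endloop
  endfacet
  facet normal 0.0000 -1.0000 0.0000
    outer loop
      vertex 0.0 0.0 0.0
      vertex 24.0 0.0 0.0
      vertex 24.0 0.0 16.0
    endloop
  endfacet
  facet normal 0.0000 -1.0000 0.0000
    outer loop
      vertex 0.0 0.0 0.0
      vertex 24.0 0.0 16.0
      vertex 0.0 0.0 16.0
    endloop
  endfacet
  facet normal 0.0000 0.6854 0.7282
    outer loop
      vertex 0.0 0.0 16.0
      vertex 24.0 0.0 16.0
      vertex 24.0 17.0 0.0
    endloop
  endfacet
  facet normal 0.0000 0.6854 0.7282
    outer loop
      vertex 0.0 0.0 16.0
      vertex 24.0 17.0 0.0
      vertex 0.0 17.0 0.0
    endloop
  endfacet
  facet normal -1.0000 0.0000 0.0000
    outer loop
      vertex 0.0 0.0 16.0
      vertex 0.0 17.0 0.0
      vertex 0.0 0.0 0.0
    endloop
  endfacet
  facet normal 1.0000 0.0000 0.0000
    outer loop
      vertex 24.0 0.0 0.0
      vertex 24.0 17.0 0.0
      vertex 24.0 0.0 16.0
    endloop
  endfacet
endsolid part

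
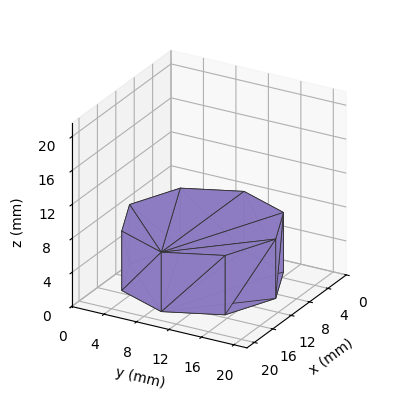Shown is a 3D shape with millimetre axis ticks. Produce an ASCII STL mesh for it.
Reading the render: the shape is a regular 8-sided prism (a cylinder approximated with 8 flat sides), circumscribed radius ≈ 9 mm, height ≈ 7 mm (dimensions read to the nearest mm from the axis ticks). For the STL, each face is triangulated and given an outward normal.

solid part
  facet normal 0.0000 0.0000 -1.0000
    outer loop
      vertex 9.00 18.00 0.00
      vertex 15.36 15.36 0.00
      vertex 18.00 9.00 0.00
    endloop
  endfacet
  facet normal 0.0000 0.0000 -1.0000
    outer loop
      vertex 2.64 15.36 0.00
      vertex 9.00 18.00 0.00
      vertex 18.00 9.00 0.00
    endloop
  endfacet
  facet normal 0.0000 0.0000 -1.0000
    outer loop
      vertex 0.00 9.00 0.00
      vertex 2.64 15.36 0.00
      vertex 18.00 9.00 0.00
    endloop
  endfacet
  facet normal 0.0000 0.0000 -1.0000
    outer loop
      vertex 2.64 2.64 0.00
      vertex 0.00 9.00 0.00
      vertex 18.00 9.00 0.00
    endloop
  endfacet
  facet normal 0.0000 0.0000 -1.0000
    outer loop
      vertex 9.00 0.00 0.00
      vertex 2.64 2.64 0.00
      vertex 18.00 9.00 0.00
    endloop
  endfacet
  facet normal 0.0000 0.0000 -1.0000
    outer loop
      vertex 15.36 2.64 0.00
      vertex 9.00 0.00 0.00
      vertex 18.00 9.00 0.00
    endloop
  endfacet
  facet normal 0.0000 0.0000 1.0000
    outer loop
      vertex 18.00 9.00 7.00
      vertex 15.36 15.36 7.00
      vertex 9.00 18.00 7.00
    endloop
  endfacet
  facet normal 0.0000 0.0000 1.0000
    outer loop
      vertex 18.00 9.00 7.00
      vertex 9.00 18.00 7.00
      vertex 2.64 15.36 7.00
    endloop
  endfacet
  facet normal 0.0000 0.0000 1.0000
    outer loop
      vertex 18.00 9.00 7.00
      vertex 2.64 15.36 7.00
      vertex 0.00 9.00 7.00
    endloop
  endfacet
  facet normal 0.0000 0.0000 1.0000
    outer loop
      vertex 18.00 9.00 7.00
      vertex 0.00 9.00 7.00
      vertex 2.64 2.64 7.00
    endloop
  endfacet
  facet normal 0.0000 0.0000 1.0000
    outer loop
      vertex 18.00 9.00 7.00
      vertex 2.64 2.64 7.00
      vertex 9.00 0.00 7.00
    endloop
  endfacet
  facet normal 0.0000 0.0000 1.0000
    outer loop
      vertex 18.00 9.00 7.00
      vertex 9.00 0.00 7.00
      vertex 15.36 2.64 7.00
    endloop
  endfacet
  facet normal 0.9236 0.3834 0.0000
    outer loop
      vertex 18.00 9.00 0.00
      vertex 15.36 15.36 0.00
      vertex 15.36 15.36 7.00
    endloop
  endfacet
  facet normal 0.9236 0.3834 0.0000
    outer loop
      vertex 18.00 9.00 0.00
      vertex 15.36 15.36 7.00
      vertex 18.00 9.00 7.00
    endloop
  endfacet
  facet normal 0.3834 0.9236 0.0000
    outer loop
      vertex 15.36 15.36 0.00
      vertex 9.00 18.00 0.00
      vertex 9.00 18.00 7.00
    endloop
  endfacet
  facet normal 0.3834 0.9236 0.0000
    outer loop
      vertex 15.36 15.36 0.00
      vertex 9.00 18.00 7.00
      vertex 15.36 15.36 7.00
    endloop
  endfacet
  facet normal -0.3834 0.9236 0.0000
    outer loop
      vertex 9.00 18.00 0.00
      vertex 2.64 15.36 0.00
      vertex 2.64 15.36 7.00
    endloop
  endfacet
  facet normal -0.3834 0.9236 0.0000
    outer loop
      vertex 9.00 18.00 0.00
      vertex 2.64 15.36 7.00
      vertex 9.00 18.00 7.00
    endloop
  endfacet
  facet normal -0.9236 0.3834 0.0000
    outer loop
      vertex 2.64 15.36 0.00
      vertex 0.00 9.00 0.00
      vertex 0.00 9.00 7.00
    endloop
  endfacet
  facet normal -0.9236 0.3834 0.0000
    outer loop
      vertex 2.64 15.36 0.00
      vertex 0.00 9.00 7.00
      vertex 2.64 15.36 7.00
    endloop
  endfacet
  facet normal -0.9236 -0.3834 0.0000
    outer loop
      vertex 0.00 9.00 0.00
      vertex 2.64 2.64 0.00
      vertex 2.64 2.64 7.00
    endloop
  endfacet
  facet normal -0.9236 -0.3834 0.0000
    outer loop
      vertex 0.00 9.00 0.00
      vertex 2.64 2.64 7.00
      vertex 0.00 9.00 7.00
    endloop
  endfacet
  facet normal -0.3834 -0.9236 0.0000
    outer loop
      vertex 2.64 2.64 0.00
      vertex 9.00 0.00 0.00
      vertex 9.00 0.00 7.00
    endloop
  endfacet
  facet normal -0.3834 -0.9236 0.0000
    outer loop
      vertex 2.64 2.64 0.00
      vertex 9.00 0.00 7.00
      vertex 2.64 2.64 7.00
    endloop
  endfacet
  facet normal 0.3834 -0.9236 0.0000
    outer loop
      vertex 9.00 0.00 0.00
      vertex 15.36 2.64 0.00
      vertex 15.36 2.64 7.00
    endloop
  endfacet
  facet normal 0.3834 -0.9236 0.0000
    outer loop
      vertex 9.00 0.00 0.00
      vertex 15.36 2.64 7.00
      vertex 9.00 0.00 7.00
    endloop
  endfacet
  facet normal 0.9236 -0.3834 0.0000
    outer loop
      vertex 15.36 2.64 0.00
      vertex 18.00 9.00 0.00
      vertex 18.00 9.00 7.00
    endloop
  endfacet
  facet normal 0.9236 -0.3834 0.0000
    outer loop
      vertex 15.36 2.64 0.00
      vertex 18.00 9.00 7.00
      vertex 15.36 2.64 7.00
    endloop
  endfacet
endsolid part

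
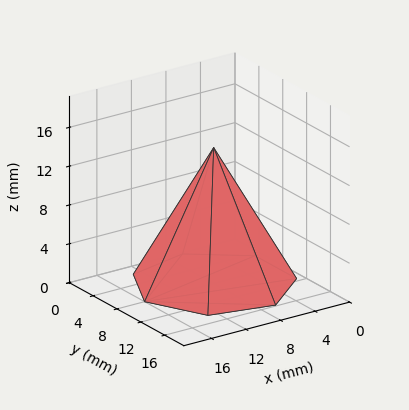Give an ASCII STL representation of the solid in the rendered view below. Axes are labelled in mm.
Reading the render: the shape is a regular 7-sided pyramid, base circumscribed radius ≈ 8 mm, apex at z ≈ 14 mm (dimensions read to the nearest mm from the axis ticks). For the STL, each face is triangulated and given an outward normal.

solid part
  facet normal 0.0000 0.0000 -1.0000
    outer loop
      vertex 6.220 15.799 0.000
      vertex 12.988 14.255 0.000
      vertex 16.000 8.000 0.000
    endloop
  endfacet
  facet normal 0.0000 0.0000 -1.0000
    outer loop
      vertex 0.792 11.471 0.000
      vertex 6.220 15.799 0.000
      vertex 16.000 8.000 0.000
    endloop
  endfacet
  facet normal 0.0000 0.0000 -1.0000
    outer loop
      vertex 0.792 4.529 0.000
      vertex 0.792 11.471 0.000
      vertex 16.000 8.000 0.000
    endloop
  endfacet
  facet normal 0.0000 0.0000 -1.0000
    outer loop
      vertex 6.220 0.201 0.000
      vertex 0.792 4.529 0.000
      vertex 16.000 8.000 0.000
    endloop
  endfacet
  facet normal 0.0000 0.0000 -1.0000
    outer loop
      vertex 12.988 1.745 0.000
      vertex 6.220 0.201 0.000
      vertex 16.000 8.000 0.000
    endloop
  endfacet
  facet normal 0.8011 0.3857 0.4577
    outer loop
      vertex 16.000 8.000 0.000
      vertex 12.988 14.255 0.000
      vertex 8.000 8.000 14.000
    endloop
  endfacet
  facet normal 0.1977 0.8668 0.4577
    outer loop
      vertex 12.988 14.255 0.000
      vertex 6.220 15.799 0.000
      vertex 8.000 8.000 14.000
    endloop
  endfacet
  facet normal -0.5543 0.6952 0.4577
    outer loop
      vertex 6.220 15.799 0.000
      vertex 0.792 11.471 0.000
      vertex 8.000 8.000 14.000
    endloop
  endfacet
  facet normal -0.8891 0.0000 0.4577
    outer loop
      vertex 0.792 11.471 0.000
      vertex 0.792 4.529 0.000
      vertex 8.000 8.000 14.000
    endloop
  endfacet
  facet normal -0.5543 -0.6952 0.4577
    outer loop
      vertex 0.792 4.529 0.000
      vertex 6.220 0.201 0.000
      vertex 8.000 8.000 14.000
    endloop
  endfacet
  facet normal 0.1977 -0.8668 0.4577
    outer loop
      vertex 6.220 0.201 0.000
      vertex 12.988 1.745 0.000
      vertex 8.000 8.000 14.000
    endloop
  endfacet
  facet normal 0.8011 -0.3857 0.4577
    outer loop
      vertex 12.988 1.745 0.000
      vertex 16.000 8.000 0.000
      vertex 8.000 8.000 14.000
    endloop
  endfacet
endsolid part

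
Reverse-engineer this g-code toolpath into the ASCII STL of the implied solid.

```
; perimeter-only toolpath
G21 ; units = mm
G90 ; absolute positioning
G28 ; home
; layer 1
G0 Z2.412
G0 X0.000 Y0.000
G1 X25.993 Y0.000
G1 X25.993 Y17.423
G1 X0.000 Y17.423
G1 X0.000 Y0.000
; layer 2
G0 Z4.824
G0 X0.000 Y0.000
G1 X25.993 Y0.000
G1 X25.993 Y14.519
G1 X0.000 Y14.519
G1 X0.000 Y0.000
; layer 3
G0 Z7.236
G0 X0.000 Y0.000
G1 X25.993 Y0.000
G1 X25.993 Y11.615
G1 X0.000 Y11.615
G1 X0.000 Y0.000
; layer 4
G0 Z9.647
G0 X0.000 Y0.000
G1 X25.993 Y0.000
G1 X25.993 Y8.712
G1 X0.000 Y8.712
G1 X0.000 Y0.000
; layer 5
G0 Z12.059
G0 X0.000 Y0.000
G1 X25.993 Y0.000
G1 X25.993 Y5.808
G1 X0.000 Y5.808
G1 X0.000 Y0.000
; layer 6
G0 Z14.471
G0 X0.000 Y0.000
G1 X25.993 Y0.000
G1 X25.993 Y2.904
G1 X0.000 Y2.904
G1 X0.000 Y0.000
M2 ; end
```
solid part
  facet normal 0.0000 0.0000 -1.0000
    outer loop
      vertex 25.993 20.327 0.000
      vertex 25.993 0.000 0.000
      vertex 0.000 0.000 0.000
    endloop
  endfacet
  facet normal 0.0000 0.0000 -1.0000
    outer loop
      vertex 0.000 20.327 0.000
      vertex 25.993 20.327 0.000
      vertex 0.000 0.000 0.000
    endloop
  endfacet
  facet normal 0.0000 -1.0000 0.0000
    outer loop
      vertex 0.000 0.000 0.000
      vertex 25.993 0.000 0.000
      vertex 25.993 0.000 16.883
    endloop
  endfacet
  facet normal 0.0000 -1.0000 0.0000
    outer loop
      vertex 0.000 0.000 0.000
      vertex 25.993 0.000 16.883
      vertex 0.000 0.000 16.883
    endloop
  endfacet
  facet normal 0.0000 0.6389 0.7693
    outer loop
      vertex 0.000 0.000 16.883
      vertex 25.993 0.000 16.883
      vertex 25.993 20.327 0.000
    endloop
  endfacet
  facet normal 0.0000 0.6389 0.7693
    outer loop
      vertex 0.000 0.000 16.883
      vertex 25.993 20.327 0.000
      vertex 0.000 20.327 0.000
    endloop
  endfacet
  facet normal -1.0000 0.0000 0.0000
    outer loop
      vertex 0.000 0.000 16.883
      vertex 0.000 20.327 0.000
      vertex 0.000 0.000 0.000
    endloop
  endfacet
  facet normal 1.0000 0.0000 0.0000
    outer loop
      vertex 25.993 0.000 0.000
      vertex 25.993 20.327 0.000
      vertex 25.993 0.000 16.883
    endloop
  endfacet
endsolid part

The G0 Z moves step by Δz≈2.412 mm. The G1 loops shrink linearly with z, so the solid tapers from its base footprint up to z≈16.9. Closing with a flat bottom cap and the tapered top and triangulating gives 8 facets — a wedge (ramp): 26 × 20.3 mm base, rising to 16.9 mm along the y=0 edge and sloping linearly to z=0 at y=20.3.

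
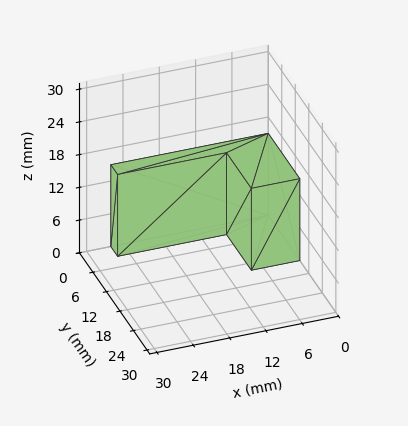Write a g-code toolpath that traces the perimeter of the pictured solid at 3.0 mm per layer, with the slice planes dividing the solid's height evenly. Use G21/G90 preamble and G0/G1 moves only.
Reading the render: the shape is an L-shaped prism: outer 26 × 14 mm, arm thicknesses ≈ 3 mm (horizontal) and 8 mm (vertical), extruded 15 mm in z (dimensions read to the nearest mm from the axis ticks). For the g-code, the solid's height is divided into equal slices at the stated Δz and each level perimeter traced with G1 moves after a G0 lift.

; perimeter-only toolpath
G21 ; units = mm
G90 ; absolute positioning
G28 ; home
; layer 1
G0 Z3.0
G0 X0.0 Y0.0
G1 X26.0 Y0.0
G1 X26.0 Y3.0
G1 X8.0 Y3.0
G1 X8.0 Y14.0
G1 X0.0 Y14.0
G1 X0.0 Y0.0
; layer 2
G0 Z6.0
G0 X0.0 Y0.0
G1 X26.0 Y0.0
G1 X26.0 Y3.0
G1 X8.0 Y3.0
G1 X8.0 Y14.0
G1 X0.0 Y14.0
G1 X0.0 Y0.0
; layer 3
G0 Z9.0
G0 X0.0 Y0.0
G1 X26.0 Y0.0
G1 X26.0 Y3.0
G1 X8.0 Y3.0
G1 X8.0 Y14.0
G1 X0.0 Y14.0
G1 X0.0 Y0.0
; layer 4
G0 Z12.0
G0 X0.0 Y0.0
G1 X26.0 Y0.0
G1 X26.0 Y3.0
G1 X8.0 Y3.0
G1 X8.0 Y14.0
G1 X0.0 Y14.0
G1 X0.0 Y0.0
; layer 5
G0 Z15.0
G0 X0.0 Y0.0
G1 X26.0 Y0.0
G1 X26.0 Y3.0
G1 X8.0 Y3.0
G1 X8.0 Y14.0
G1 X0.0 Y14.0
G1 X0.0 Y0.0
M2 ; end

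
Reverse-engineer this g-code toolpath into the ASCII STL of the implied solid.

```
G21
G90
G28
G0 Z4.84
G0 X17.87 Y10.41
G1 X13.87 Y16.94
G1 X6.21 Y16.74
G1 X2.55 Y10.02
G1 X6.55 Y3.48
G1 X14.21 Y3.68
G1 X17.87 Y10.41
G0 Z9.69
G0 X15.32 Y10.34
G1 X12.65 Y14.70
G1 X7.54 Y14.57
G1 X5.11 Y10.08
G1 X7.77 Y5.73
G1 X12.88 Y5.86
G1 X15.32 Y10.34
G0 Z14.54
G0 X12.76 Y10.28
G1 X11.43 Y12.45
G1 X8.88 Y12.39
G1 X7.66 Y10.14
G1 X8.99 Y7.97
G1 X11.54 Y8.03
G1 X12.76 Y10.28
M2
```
solid part
  facet normal 0.0000 0.0000 -1.0000
    outer loop
      vertex 4.88 18.92 0.00
      vertex 15.09 19.18 0.00
      vertex 20.42 10.47 0.00
    endloop
  endfacet
  facet normal 0.0000 0.0000 -1.0000
    outer loop
      vertex 0.00 9.95 0.00
      vertex 4.88 18.92 0.00
      vertex 20.42 10.47 0.00
    endloop
  endfacet
  facet normal 0.0000 0.0000 -1.0000
    outer loop
      vertex 5.33 1.24 0.00
      vertex 0.00 9.95 0.00
      vertex 20.42 10.47 0.00
    endloop
  endfacet
  facet normal 0.0000 0.0000 -1.0000
    outer loop
      vertex 15.54 1.50 0.00
      vertex 5.33 1.24 0.00
      vertex 20.42 10.47 0.00
    endloop
  endfacet
  facet normal 0.7760 0.4749 0.4152
    outer loop
      vertex 20.42 10.47 0.00
      vertex 15.09 19.18 0.00
      vertex 10.21 10.21 19.38
    endloop
  endfacet
  facet normal -0.0232 0.9095 0.4151
    outer loop
      vertex 15.09 19.18 0.00
      vertex 4.88 18.92 0.00
      vertex 10.21 10.21 19.38
    endloop
  endfacet
  facet normal -0.7991 0.4348 0.4152
    outer loop
      vertex 4.88 18.92 0.00
      vertex 0.00 9.95 0.00
      vertex 10.21 10.21 19.38
    endloop
  endfacet
  facet normal -0.7760 -0.4749 0.4152
    outer loop
      vertex 0.00 9.95 0.00
      vertex 5.33 1.24 0.00
      vertex 10.21 10.21 19.38
    endloop
  endfacet
  facet normal 0.0232 -0.9095 0.4151
    outer loop
      vertex 5.33 1.24 0.00
      vertex 15.54 1.50 0.00
      vertex 10.21 10.21 19.38
    endloop
  endfacet
  facet normal 0.7991 -0.4348 0.4152
    outer loop
      vertex 15.54 1.50 0.00
      vertex 20.42 10.47 0.00
      vertex 10.21 10.21 19.38
    endloop
  endfacet
endsolid part

The G0 Z moves step by Δz≈4.84 mm. The G1 loops shrink linearly with z, so the solid tapers from its base footprint up to z≈19.4. Closing with a flat bottom cap and the tapered top and triangulating gives 10 facets — a regular 6-sided pyramid, base circumscribed radius ≈ 10.2 mm, apex at z ≈ 19.4 mm.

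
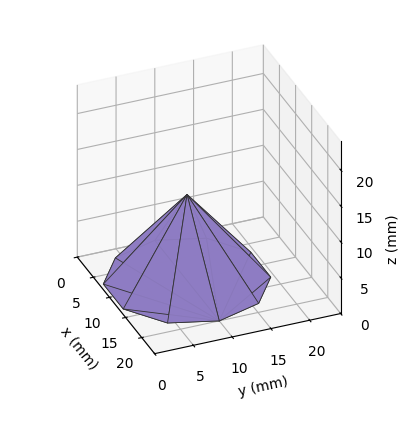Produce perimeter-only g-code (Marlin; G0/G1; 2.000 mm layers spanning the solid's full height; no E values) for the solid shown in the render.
Reading the render: the shape is a regular 10-sided pyramid, base circumscribed radius ≈ 10 mm, apex at z ≈ 12 mm (dimensions read to the nearest mm from the axis ticks). For the g-code, the solid's height is divided into equal slices at the stated Δz and each level perimeter traced with G1 moves after a G0 lift.

; perimeter-only toolpath
G21 ; units = mm
G90 ; absolute positioning
G28 ; home
; layer 1
G0 Z2.000
G0 X18.333 Y10.000
G1 X16.742 Y14.898
G1 X12.575 Y17.926
G1 X7.425 Y17.926
G1 X3.258 Y14.898
G1 X1.667 Y10.000
G1 X3.258 Y5.102
G1 X7.425 Y2.074
G1 X12.575 Y2.074
G1 X16.742 Y5.102
G1 X18.333 Y10.000
; layer 2
G0 Z4.000
G0 X16.667 Y10.000
G1 X15.393 Y13.919
G1 X12.060 Y16.341
G1 X7.940 Y16.341
G1 X4.607 Y13.919
G1 X3.333 Y10.000
G1 X4.607 Y6.081
G1 X7.940 Y3.659
G1 X12.060 Y3.659
G1 X15.393 Y6.081
G1 X16.667 Y10.000
; layer 3
G0 Z6.000
G0 X15.000 Y10.000
G1 X14.045 Y12.939
G1 X11.545 Y14.755
G1 X8.455 Y14.755
G1 X5.955 Y12.939
G1 X5.000 Y10.000
G1 X5.955 Y7.061
G1 X8.455 Y5.245
G1 X11.545 Y5.245
G1 X14.045 Y7.061
G1 X15.000 Y10.000
; layer 4
G0 Z8.000
G0 X13.333 Y10.000
G1 X12.697 Y11.959
G1 X11.030 Y13.170
G1 X8.970 Y13.170
G1 X7.303 Y11.959
G1 X6.667 Y10.000
G1 X7.303 Y8.041
G1 X8.970 Y6.830
G1 X11.030 Y6.830
G1 X12.697 Y8.041
G1 X13.333 Y10.000
; layer 5
G0 Z10.000
G0 X11.667 Y10.000
G1 X11.348 Y10.980
G1 X10.515 Y11.585
G1 X9.485 Y11.585
G1 X8.652 Y10.980
G1 X8.333 Y10.000
G1 X8.652 Y9.020
G1 X9.485 Y8.415
G1 X10.515 Y8.415
G1 X11.348 Y9.020
G1 X11.667 Y10.000
M2 ; end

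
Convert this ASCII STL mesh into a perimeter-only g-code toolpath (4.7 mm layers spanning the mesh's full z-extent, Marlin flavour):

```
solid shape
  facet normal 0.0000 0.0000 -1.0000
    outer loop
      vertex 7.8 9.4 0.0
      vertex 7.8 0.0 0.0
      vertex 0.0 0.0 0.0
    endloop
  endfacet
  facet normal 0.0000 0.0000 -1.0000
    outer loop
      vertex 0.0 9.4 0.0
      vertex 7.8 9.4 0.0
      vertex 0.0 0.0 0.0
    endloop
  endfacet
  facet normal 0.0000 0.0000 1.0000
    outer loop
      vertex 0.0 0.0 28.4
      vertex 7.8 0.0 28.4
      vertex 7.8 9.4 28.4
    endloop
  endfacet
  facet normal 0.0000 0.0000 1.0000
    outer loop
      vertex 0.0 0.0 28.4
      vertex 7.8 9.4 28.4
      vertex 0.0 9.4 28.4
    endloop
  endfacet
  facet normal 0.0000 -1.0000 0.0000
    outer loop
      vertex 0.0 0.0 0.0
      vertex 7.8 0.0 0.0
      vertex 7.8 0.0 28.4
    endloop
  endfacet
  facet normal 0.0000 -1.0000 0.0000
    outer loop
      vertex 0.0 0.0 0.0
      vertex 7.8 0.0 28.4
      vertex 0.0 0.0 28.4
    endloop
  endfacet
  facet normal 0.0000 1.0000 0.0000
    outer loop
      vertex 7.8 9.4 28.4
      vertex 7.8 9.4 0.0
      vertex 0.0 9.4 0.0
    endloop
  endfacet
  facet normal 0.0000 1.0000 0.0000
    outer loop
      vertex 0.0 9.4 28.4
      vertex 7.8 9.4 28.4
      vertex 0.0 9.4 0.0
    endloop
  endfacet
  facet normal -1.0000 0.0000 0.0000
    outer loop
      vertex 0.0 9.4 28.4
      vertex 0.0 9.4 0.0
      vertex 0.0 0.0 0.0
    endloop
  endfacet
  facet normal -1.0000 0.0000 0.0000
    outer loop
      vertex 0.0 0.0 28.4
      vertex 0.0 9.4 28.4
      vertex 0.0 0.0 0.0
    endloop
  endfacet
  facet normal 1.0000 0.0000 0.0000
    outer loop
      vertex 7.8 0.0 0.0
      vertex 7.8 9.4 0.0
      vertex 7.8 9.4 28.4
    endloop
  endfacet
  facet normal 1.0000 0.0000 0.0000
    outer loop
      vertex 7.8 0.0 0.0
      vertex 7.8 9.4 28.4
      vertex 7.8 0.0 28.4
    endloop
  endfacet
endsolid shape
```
; perimeter-only toolpath
G21 ; units = mm
G90 ; absolute positioning
G28 ; home
; layer 1
G0 Z4.7
G0 X0.0 Y0.0
G1 X7.8 Y0.0
G1 X7.8 Y9.4
G1 X0.0 Y9.4
G1 X0.0 Y0.0
; layer 2
G0 Z9.5
G0 X0.0 Y0.0
G1 X7.8 Y0.0
G1 X7.8 Y9.4
G1 X0.0 Y9.4
G1 X0.0 Y0.0
; layer 3
G0 Z14.2
G0 X0.0 Y0.0
G1 X7.8 Y0.0
G1 X7.8 Y9.4
G1 X0.0 Y9.4
G1 X0.0 Y0.0
; layer 4
G0 Z18.9
G0 X0.0 Y0.0
G1 X7.8 Y0.0
G1 X7.8 Y9.4
G1 X0.0 Y9.4
G1 X0.0 Y0.0
; layer 5
G0 Z23.7
G0 X0.0 Y0.0
G1 X7.8 Y0.0
G1 X7.8 Y9.4
G1 X0.0 Y9.4
G1 X0.0 Y0.0
; layer 6
G0 Z28.4
G0 X0.0 Y0.0
G1 X7.8 Y0.0
G1 X7.8 Y9.4
G1 X0.0 Y9.4
G1 X0.0 Y0.0
M2 ; end

The solid is a rectangular box, roughly 7.8 × 9.4 mm footprint and 28.4 mm tall. Slicing at Δz = 4.7 mm — 6 equal slices spanning the solid's height, so layer i sits at z = i·h/6 — gives 6 non-empty perimeters. Each is a 4-segment closed polygon; G0 lifts to the layer z and rapids to the start vertex, then G1 traces the edges.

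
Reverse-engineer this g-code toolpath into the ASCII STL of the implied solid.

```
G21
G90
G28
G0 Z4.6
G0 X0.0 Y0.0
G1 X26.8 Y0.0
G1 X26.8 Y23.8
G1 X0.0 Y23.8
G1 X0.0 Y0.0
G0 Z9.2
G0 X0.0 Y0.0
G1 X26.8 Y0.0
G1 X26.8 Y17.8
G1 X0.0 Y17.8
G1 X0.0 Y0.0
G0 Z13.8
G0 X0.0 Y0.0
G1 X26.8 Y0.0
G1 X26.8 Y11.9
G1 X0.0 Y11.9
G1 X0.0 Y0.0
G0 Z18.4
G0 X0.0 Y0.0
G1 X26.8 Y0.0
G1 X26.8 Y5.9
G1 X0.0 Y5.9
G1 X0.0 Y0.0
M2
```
solid part
  facet normal 0.0000 0.0000 -1.0000
    outer loop
      vertex 26.8 29.7 0.0
      vertex 26.8 0.0 0.0
      vertex 0.0 0.0 0.0
    endloop
  endfacet
  facet normal 0.0000 0.0000 -1.0000
    outer loop
      vertex 0.0 29.7 0.0
      vertex 26.8 29.7 0.0
      vertex 0.0 0.0 0.0
    endloop
  endfacet
  facet normal 0.0000 -1.0000 0.0000
    outer loop
      vertex 0.0 0.0 0.0
      vertex 26.8 0.0 0.0
      vertex 26.8 0.0 23.0
    endloop
  endfacet
  facet normal 0.0000 -1.0000 0.0000
    outer loop
      vertex 0.0 0.0 0.0
      vertex 26.8 0.0 23.0
      vertex 0.0 0.0 23.0
    endloop
  endfacet
  facet normal 0.0000 0.6123 0.7906
    outer loop
      vertex 0.0 0.0 23.0
      vertex 26.8 0.0 23.0
      vertex 26.8 29.7 0.0
    endloop
  endfacet
  facet normal 0.0000 0.6123 0.7906
    outer loop
      vertex 0.0 0.0 23.0
      vertex 26.8 29.7 0.0
      vertex 0.0 29.7 0.0
    endloop
  endfacet
  facet normal -1.0000 0.0000 0.0000
    outer loop
      vertex 0.0 0.0 23.0
      vertex 0.0 29.7 0.0
      vertex 0.0 0.0 0.0
    endloop
  endfacet
  facet normal 1.0000 0.0000 0.0000
    outer loop
      vertex 26.8 0.0 0.0
      vertex 26.8 29.7 0.0
      vertex 26.8 0.0 23.0
    endloop
  endfacet
endsolid part

The G0 Z moves step by Δz≈4.6 mm. The G1 loops shrink linearly with z, so the solid tapers from its base footprint up to z≈23. Closing with a flat bottom cap and the tapered top and triangulating gives 8 facets — a wedge (ramp): 26.8 × 29.7 mm base, rising to 23 mm along the y=0 edge and sloping linearly to z=0 at y=29.7.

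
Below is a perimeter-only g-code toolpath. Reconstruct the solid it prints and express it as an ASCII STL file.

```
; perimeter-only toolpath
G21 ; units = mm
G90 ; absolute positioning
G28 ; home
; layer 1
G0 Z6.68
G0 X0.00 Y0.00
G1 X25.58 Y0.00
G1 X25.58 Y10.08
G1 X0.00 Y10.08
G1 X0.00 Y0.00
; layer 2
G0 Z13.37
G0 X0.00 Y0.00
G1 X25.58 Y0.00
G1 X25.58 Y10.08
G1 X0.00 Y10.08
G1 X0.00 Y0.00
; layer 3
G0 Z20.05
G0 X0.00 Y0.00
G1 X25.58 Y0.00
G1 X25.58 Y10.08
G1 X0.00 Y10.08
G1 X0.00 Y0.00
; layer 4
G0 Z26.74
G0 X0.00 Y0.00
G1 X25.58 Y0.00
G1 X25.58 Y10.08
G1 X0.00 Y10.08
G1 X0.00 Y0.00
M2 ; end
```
solid part
  facet normal 0.0000 0.0000 -1.0000
    outer loop
      vertex 25.58 10.08 0.00
      vertex 25.58 0.00 0.00
      vertex 0.00 0.00 0.00
    endloop
  endfacet
  facet normal 0.0000 0.0000 -1.0000
    outer loop
      vertex 0.00 10.08 0.00
      vertex 25.58 10.08 0.00
      vertex 0.00 0.00 0.00
    endloop
  endfacet
  facet normal 0.0000 0.0000 1.0000
    outer loop
      vertex 0.00 0.00 26.74
      vertex 25.58 0.00 26.74
      vertex 25.58 10.08 26.74
    endloop
  endfacet
  facet normal 0.0000 0.0000 1.0000
    outer loop
      vertex 0.00 0.00 26.74
      vertex 25.58 10.08 26.74
      vertex 0.00 10.08 26.74
    endloop
  endfacet
  facet normal 0.0000 -1.0000 0.0000
    outer loop
      vertex 0.00 0.00 0.00
      vertex 25.58 0.00 0.00
      vertex 25.58 0.00 26.74
    endloop
  endfacet
  facet normal 0.0000 -1.0000 0.0000
    outer loop
      vertex 0.00 0.00 0.00
      vertex 25.58 0.00 26.74
      vertex 0.00 0.00 26.74
    endloop
  endfacet
  facet normal 0.0000 1.0000 0.0000
    outer loop
      vertex 25.58 10.08 26.74
      vertex 25.58 10.08 0.00
      vertex 0.00 10.08 0.00
    endloop
  endfacet
  facet normal 0.0000 1.0000 0.0000
    outer loop
      vertex 0.00 10.08 26.74
      vertex 25.58 10.08 26.74
      vertex 0.00 10.08 0.00
    endloop
  endfacet
  facet normal -1.0000 0.0000 0.0000
    outer loop
      vertex 0.00 10.08 26.74
      vertex 0.00 10.08 0.00
      vertex 0.00 0.00 0.00
    endloop
  endfacet
  facet normal -1.0000 0.0000 0.0000
    outer loop
      vertex 0.00 0.00 26.74
      vertex 0.00 10.08 26.74
      vertex 0.00 0.00 0.00
    endloop
  endfacet
  facet normal 1.0000 0.0000 0.0000
    outer loop
      vertex 25.58 0.00 0.00
      vertex 25.58 10.08 0.00
      vertex 25.58 10.08 26.74
    endloop
  endfacet
  facet normal 1.0000 0.0000 0.0000
    outer loop
      vertex 25.58 0.00 0.00
      vertex 25.58 10.08 26.74
      vertex 25.58 0.00 26.74
    endloop
  endfacet
endsolid part

The G0 Z moves step by Δz≈6.68 mm. Every layer's G1 loop is the same polygon, so the solid is a straight extrusion of it from z=0 to z≈26.7. Closing with flat bottom and top caps and triangulating gives 12 facets — a rectangular box, roughly 25.6 × 10.1 mm footprint and 26.7 mm tall.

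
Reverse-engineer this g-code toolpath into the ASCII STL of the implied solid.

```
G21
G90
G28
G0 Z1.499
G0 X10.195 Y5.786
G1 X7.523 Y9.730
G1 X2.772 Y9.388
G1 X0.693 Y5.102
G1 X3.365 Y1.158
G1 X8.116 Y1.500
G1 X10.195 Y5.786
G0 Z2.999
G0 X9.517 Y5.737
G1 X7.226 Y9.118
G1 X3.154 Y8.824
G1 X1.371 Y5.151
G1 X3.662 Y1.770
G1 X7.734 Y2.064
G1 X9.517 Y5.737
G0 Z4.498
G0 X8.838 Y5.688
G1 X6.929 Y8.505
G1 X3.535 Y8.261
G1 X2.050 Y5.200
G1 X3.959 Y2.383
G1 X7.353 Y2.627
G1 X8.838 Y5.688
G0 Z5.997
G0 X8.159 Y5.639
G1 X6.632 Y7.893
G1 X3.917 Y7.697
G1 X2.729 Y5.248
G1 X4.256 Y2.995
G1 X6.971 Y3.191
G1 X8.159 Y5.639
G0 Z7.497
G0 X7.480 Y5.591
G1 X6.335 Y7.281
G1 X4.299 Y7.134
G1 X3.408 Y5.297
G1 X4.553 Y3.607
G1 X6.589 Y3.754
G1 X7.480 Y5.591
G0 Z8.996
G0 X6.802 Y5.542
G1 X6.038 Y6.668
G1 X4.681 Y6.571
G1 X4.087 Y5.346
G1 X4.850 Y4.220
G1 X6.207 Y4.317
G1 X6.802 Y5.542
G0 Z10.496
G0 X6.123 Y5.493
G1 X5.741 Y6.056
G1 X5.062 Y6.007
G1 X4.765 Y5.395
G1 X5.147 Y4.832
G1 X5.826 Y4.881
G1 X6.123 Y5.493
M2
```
solid part
  facet normal 0.0000 0.0000 -1.0000
    outer loop
      vertex 2.390 9.951 0.000
      vertex 7.820 10.342 0.000
      vertex 10.874 5.835 0.000
    endloop
  endfacet
  facet normal 0.0000 0.0000 -1.0000
    outer loop
      vertex 0.014 5.053 0.000
      vertex 2.390 9.951 0.000
      vertex 10.874 5.835 0.000
    endloop
  endfacet
  facet normal 0.0000 0.0000 -1.0000
    outer loop
      vertex 3.068 0.546 0.000
      vertex 0.014 5.053 0.000
      vertex 10.874 5.835 0.000
    endloop
  endfacet
  facet normal 0.0000 0.0000 -1.0000
    outer loop
      vertex 8.498 0.937 0.000
      vertex 3.068 0.546 0.000
      vertex 10.874 5.835 0.000
    endloop
  endfacet
  facet normal 0.7705 0.5221 0.3658
    outer loop
      vertex 10.874 5.835 0.000
      vertex 7.820 10.342 0.000
      vertex 5.444 5.444 11.995
    endloop
  endfacet
  facet normal -0.0668 0.9283 0.3658
    outer loop
      vertex 7.820 10.342 0.000
      vertex 2.390 9.951 0.000
      vertex 5.444 5.444 11.995
    endloop
  endfacet
  facet normal -0.8374 0.4062 0.3658
    outer loop
      vertex 2.390 9.951 0.000
      vertex 0.014 5.053 0.000
      vertex 5.444 5.444 11.995
    endloop
  endfacet
  facet normal -0.7705 -0.5221 0.3658
    outer loop
      vertex 0.014 5.053 0.000
      vertex 3.068 0.546 0.000
      vertex 5.444 5.444 11.995
    endloop
  endfacet
  facet normal 0.0668 -0.9283 0.3658
    outer loop
      vertex 3.068 0.546 0.000
      vertex 8.498 0.937 0.000
      vertex 5.444 5.444 11.995
    endloop
  endfacet
  facet normal 0.8374 -0.4062 0.3658
    outer loop
      vertex 8.498 0.937 0.000
      vertex 10.874 5.835 0.000
      vertex 5.444 5.444 11.995
    endloop
  endfacet
endsolid part

The G0 Z moves step by Δz≈1.499 mm. The G1 loops shrink linearly with z, so the solid tapers from its base footprint up to z≈12. Closing with a flat bottom cap and the tapered top and triangulating gives 10 facets — a regular 6-sided pyramid, base circumscribed radius ≈ 5.44 mm, apex at z ≈ 12 mm.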